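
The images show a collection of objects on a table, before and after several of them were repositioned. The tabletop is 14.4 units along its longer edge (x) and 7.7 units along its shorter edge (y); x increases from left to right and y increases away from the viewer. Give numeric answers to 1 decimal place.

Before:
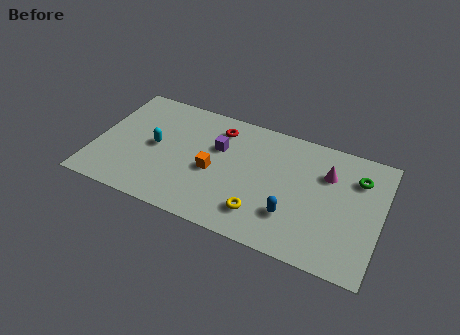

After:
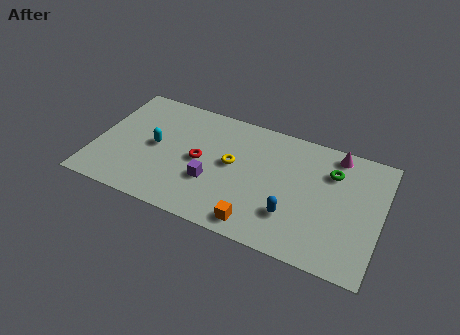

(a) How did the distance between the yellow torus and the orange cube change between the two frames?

+0.5

The distance was about 3.1 in the first image and 3.6 in the second, so they moved 0.5 units further apart.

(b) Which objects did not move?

the blue capsule and the cyan capsule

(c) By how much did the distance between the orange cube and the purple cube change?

+1.4

Before: roughly 1.6 units apart; after: 3.0. That's 1.4 units further apart.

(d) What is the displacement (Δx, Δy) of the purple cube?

(-0.1, -2.3)

The purple cube started near (6.1, 5.0) and ended near (6.0, 2.7).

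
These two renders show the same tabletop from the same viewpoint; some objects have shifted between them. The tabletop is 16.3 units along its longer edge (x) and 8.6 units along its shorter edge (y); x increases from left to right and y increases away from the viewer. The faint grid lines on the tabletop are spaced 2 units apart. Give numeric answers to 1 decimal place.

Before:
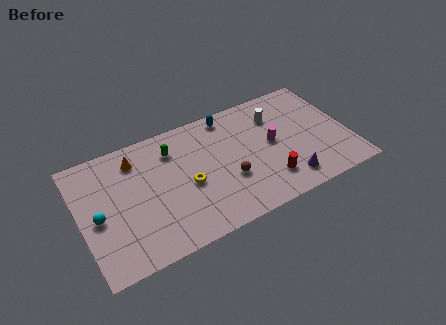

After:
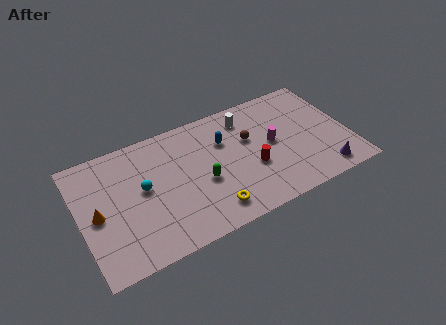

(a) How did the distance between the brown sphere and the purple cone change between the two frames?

+2.0

Before: roughly 3.8 units apart; after: 5.8. That's 2.0 units further apart.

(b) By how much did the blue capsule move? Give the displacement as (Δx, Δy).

(-0.5, -1.7)

From the two frames, the blue capsule sits at roughly (9.4, 7.6) before and (8.9, 5.9) after.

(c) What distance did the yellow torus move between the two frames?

2.5

From (6.4, 3.8) to (7.5, 1.5), the yellow torus covered √(1.1² + 2.3²) ≈ 2.5 units.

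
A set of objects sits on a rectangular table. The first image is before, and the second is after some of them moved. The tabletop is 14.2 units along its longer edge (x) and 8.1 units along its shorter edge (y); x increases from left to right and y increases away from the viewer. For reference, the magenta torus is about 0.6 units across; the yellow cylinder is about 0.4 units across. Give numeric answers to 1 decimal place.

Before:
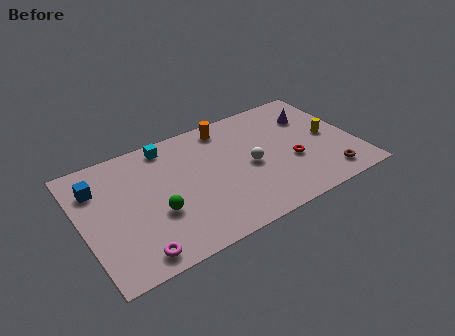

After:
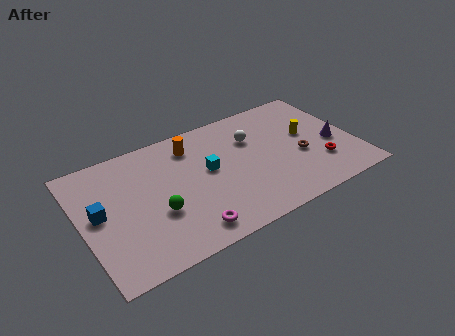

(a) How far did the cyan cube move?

3.2

The cyan cube was near (4.8, 7.1) before and (6.6, 4.5) after, so it travelled √(1.8² + 2.6²) ≈ 3.2 units.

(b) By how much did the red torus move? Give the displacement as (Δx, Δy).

(1.4, -0.8)

From the two frames, the red torus sits at roughly (10.8, 3.1) before and (12.2, 2.3) after.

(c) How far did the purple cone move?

2.5

The purple cone was near (12.3, 5.8) before and (13.1, 3.4) after, so it travelled √(0.8² + 2.4²) ≈ 2.5 units.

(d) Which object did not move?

the green sphere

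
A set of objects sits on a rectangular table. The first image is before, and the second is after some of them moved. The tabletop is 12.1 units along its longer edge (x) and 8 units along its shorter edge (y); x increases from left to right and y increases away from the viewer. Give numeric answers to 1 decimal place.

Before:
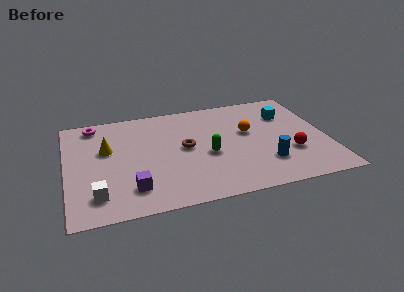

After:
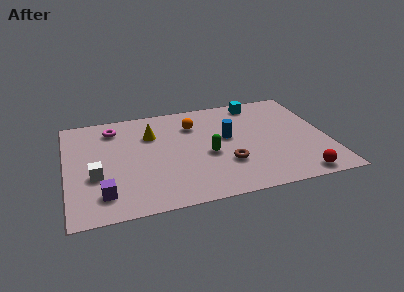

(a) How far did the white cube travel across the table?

1.4

From (1.3, 1.6) to (1.3, 3.0), the white cube covered √(0.0² + 1.4²) ≈ 1.4 units.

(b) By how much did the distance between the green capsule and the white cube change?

-0.3

They were about 5.5 units apart before and 5.2 after — 0.3 units closer together.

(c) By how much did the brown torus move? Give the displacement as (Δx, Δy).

(1.8, -1.7)

The brown torus started near (5.5, 4.2) and ended near (7.3, 2.5).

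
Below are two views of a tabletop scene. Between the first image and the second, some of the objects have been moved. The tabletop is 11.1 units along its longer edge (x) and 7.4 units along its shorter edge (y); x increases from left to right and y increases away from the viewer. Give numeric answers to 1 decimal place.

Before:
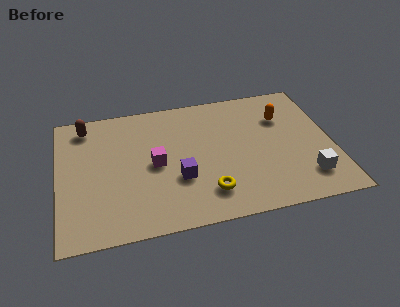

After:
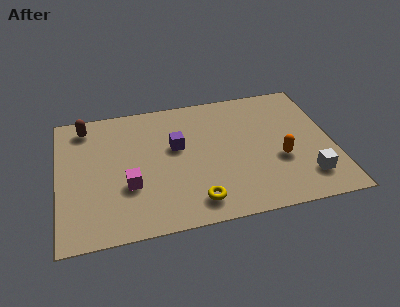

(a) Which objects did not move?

the brown capsule and the white cube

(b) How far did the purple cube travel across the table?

1.8

The purple cube moved from about (4.8, 2.6) to (4.8, 4.4), a distance of √(0.0² + 1.8²) ≈ 1.8.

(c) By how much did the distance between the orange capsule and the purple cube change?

-0.7

The distance was about 5.1 in the first image and 4.4 in the second, so they moved 0.7 units closer together.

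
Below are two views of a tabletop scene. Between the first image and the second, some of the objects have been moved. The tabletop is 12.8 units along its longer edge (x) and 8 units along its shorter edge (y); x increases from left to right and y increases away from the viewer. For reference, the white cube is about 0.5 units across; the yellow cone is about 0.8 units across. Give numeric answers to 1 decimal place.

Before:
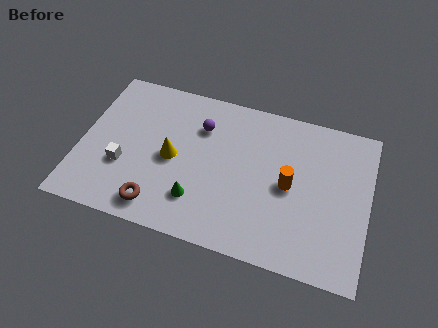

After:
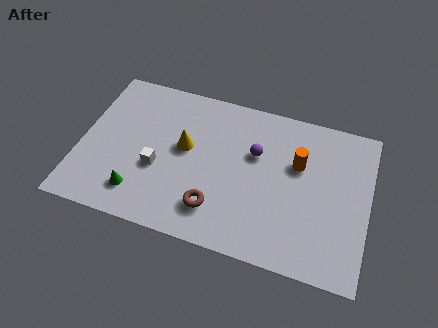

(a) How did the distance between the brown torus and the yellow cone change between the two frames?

+0.5

The distance was about 2.6 in the first image and 3.1 in the second, so they moved 0.5 units further apart.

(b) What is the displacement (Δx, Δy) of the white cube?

(1.5, 0.3)

The white cube started near (2.0, 2.8) and ended near (3.5, 3.1).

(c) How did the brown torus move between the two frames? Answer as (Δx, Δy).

(2.5, 0.6)

The brown torus started near (3.7, 1.2) and ended near (6.2, 1.8).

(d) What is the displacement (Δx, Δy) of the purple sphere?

(2.5, -0.7)

From the two frames, the purple sphere sits at roughly (5.2, 5.8) before and (7.7, 5.1) after.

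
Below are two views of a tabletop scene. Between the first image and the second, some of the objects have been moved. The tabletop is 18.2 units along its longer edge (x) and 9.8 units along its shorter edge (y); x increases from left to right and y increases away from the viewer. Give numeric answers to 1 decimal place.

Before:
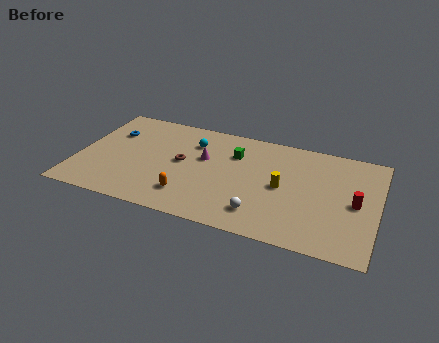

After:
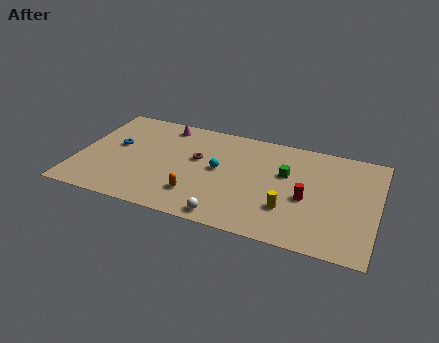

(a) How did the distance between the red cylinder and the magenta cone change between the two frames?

+0.7

The distance was about 9.4 in the first image and 10.1 in the second, so they moved 0.7 units further apart.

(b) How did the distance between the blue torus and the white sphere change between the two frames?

-2.1

They were about 10.7 units apart before and 8.6 after — 2.1 units closer together.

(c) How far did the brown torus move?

1.1

The brown torus moved from about (6.3, 5.2) to (7.2, 5.8), a distance of √(0.9² + 0.6²) ≈ 1.1.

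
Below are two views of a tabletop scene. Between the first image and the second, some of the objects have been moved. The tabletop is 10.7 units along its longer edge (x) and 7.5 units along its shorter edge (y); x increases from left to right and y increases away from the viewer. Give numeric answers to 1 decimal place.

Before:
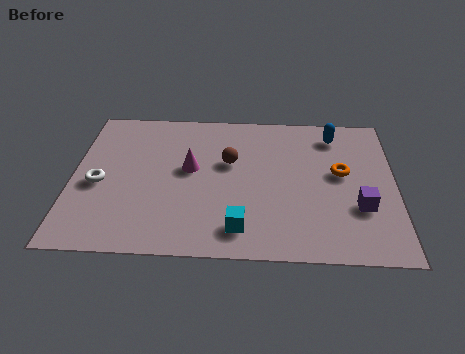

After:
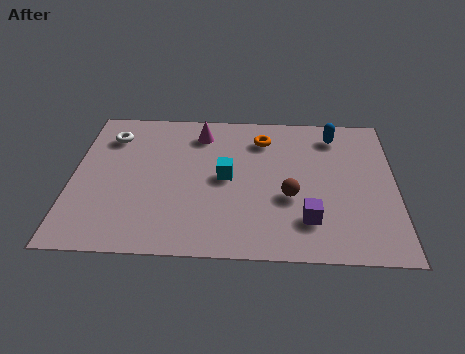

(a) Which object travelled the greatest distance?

the orange torus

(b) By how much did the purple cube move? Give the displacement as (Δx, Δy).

(-1.7, -0.7)

From the two frames, the purple cube sits at roughly (9.5, 2.5) before and (7.8, 1.8) after.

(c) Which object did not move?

the blue capsule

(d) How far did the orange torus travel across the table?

3.1

The orange torus moved from about (8.9, 4.2) to (6.3, 5.9), a distance of √(2.6² + 1.7²) ≈ 3.1.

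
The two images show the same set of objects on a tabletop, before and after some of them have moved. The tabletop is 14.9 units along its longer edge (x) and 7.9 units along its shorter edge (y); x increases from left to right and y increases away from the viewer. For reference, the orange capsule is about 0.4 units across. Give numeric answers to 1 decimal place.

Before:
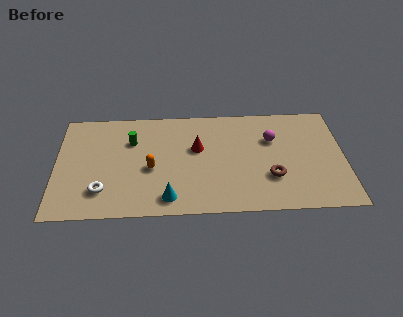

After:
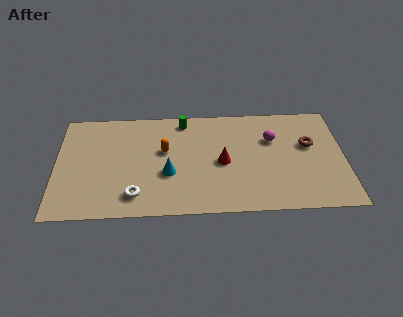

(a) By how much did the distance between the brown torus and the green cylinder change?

-1.0

The distance was about 7.8 in the first image and 6.8 in the second, so they moved 1.0 units closer together.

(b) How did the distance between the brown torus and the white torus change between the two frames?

+0.9

Before: roughly 8.7 units apart; after: 9.6. That's 0.9 units further apart.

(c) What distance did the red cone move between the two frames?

1.7

From (7.3, 4.8) to (8.6, 3.7), the red cone covered √(1.3² + 1.1²) ≈ 1.7 units.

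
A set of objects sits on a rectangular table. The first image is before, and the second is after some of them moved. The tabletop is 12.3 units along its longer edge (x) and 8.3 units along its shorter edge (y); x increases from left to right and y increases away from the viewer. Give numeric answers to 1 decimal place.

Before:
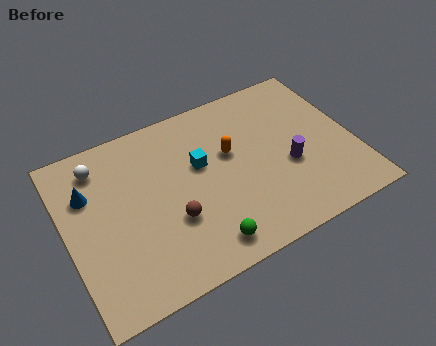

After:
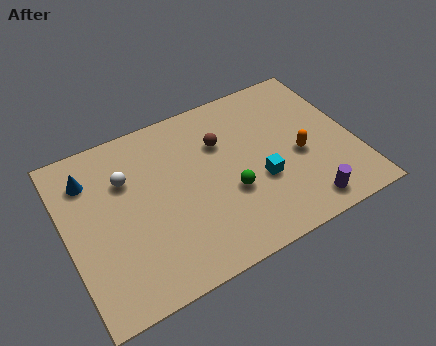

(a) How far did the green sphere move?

2.4

The green sphere was near (5.4, 1.2) before and (6.8, 3.1) after, so it travelled √(1.4² + 1.9²) ≈ 2.4 units.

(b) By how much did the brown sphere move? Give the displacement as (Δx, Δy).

(2.5, 2.8)

The brown sphere started near (4.3, 2.9) and ended near (6.8, 5.7).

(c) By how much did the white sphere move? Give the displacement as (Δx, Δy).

(1.0, -1.1)

The white sphere was at about (1.7, 6.8) and moved to about (2.7, 5.7).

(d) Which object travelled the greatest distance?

the brown sphere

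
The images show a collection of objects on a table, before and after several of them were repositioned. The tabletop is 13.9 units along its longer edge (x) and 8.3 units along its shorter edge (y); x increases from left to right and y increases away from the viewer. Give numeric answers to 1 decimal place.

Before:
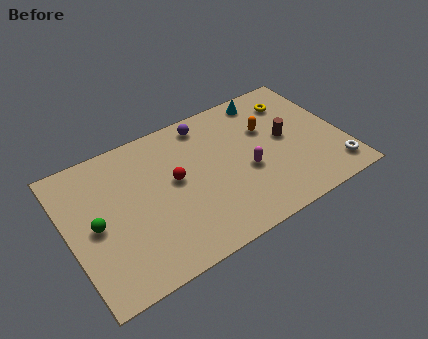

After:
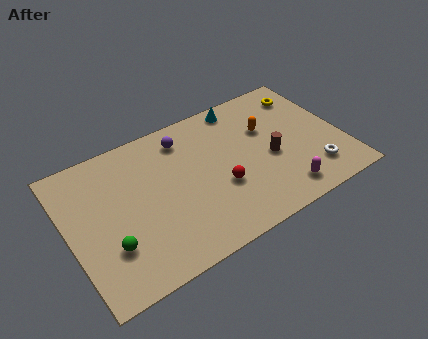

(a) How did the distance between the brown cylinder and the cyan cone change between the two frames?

+1.0

They were about 2.9 units apart before and 3.9 after — 1.0 units further apart.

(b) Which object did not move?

the orange capsule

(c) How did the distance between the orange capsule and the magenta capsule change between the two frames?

+1.7

They were about 2.4 units apart before and 4.1 after — 1.7 units further apart.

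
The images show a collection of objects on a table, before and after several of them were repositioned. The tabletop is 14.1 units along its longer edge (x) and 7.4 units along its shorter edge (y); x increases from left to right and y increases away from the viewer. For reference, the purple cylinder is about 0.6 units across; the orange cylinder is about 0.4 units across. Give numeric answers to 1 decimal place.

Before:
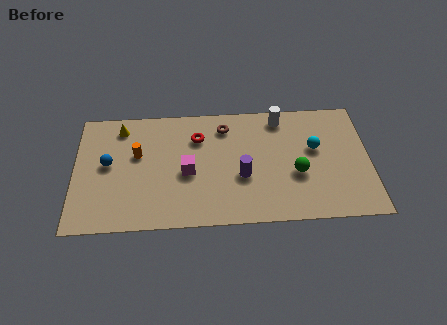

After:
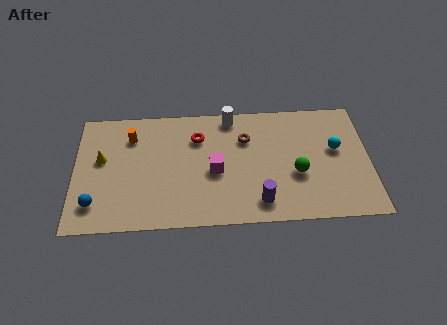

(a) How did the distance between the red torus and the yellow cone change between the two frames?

+0.9

Before: roughly 3.8 units apart; after: 4.7. That's 0.9 units further apart.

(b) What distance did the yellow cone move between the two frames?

2.1

From (2.2, 6.2) to (1.3, 4.3), the yellow cone covered √(0.9² + 1.9²) ≈ 2.1 units.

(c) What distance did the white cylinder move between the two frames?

2.4

The white cylinder was near (9.9, 6.4) before and (7.5, 6.6) after, so it travelled √(2.4² + 0.2²) ≈ 2.4 units.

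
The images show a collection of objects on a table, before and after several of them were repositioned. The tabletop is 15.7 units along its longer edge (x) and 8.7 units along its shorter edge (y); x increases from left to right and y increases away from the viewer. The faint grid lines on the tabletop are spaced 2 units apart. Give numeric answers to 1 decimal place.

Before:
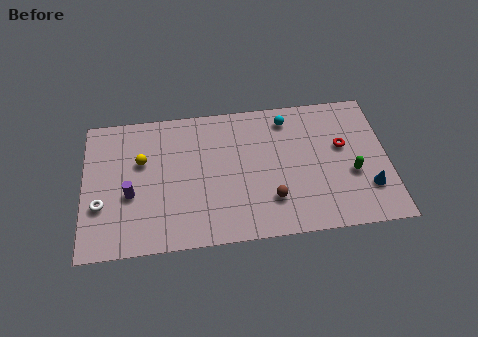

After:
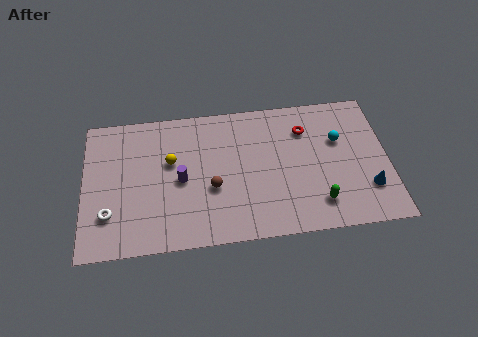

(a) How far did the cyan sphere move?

3.1

The cyan sphere was near (10.6, 7.3) before and (13.2, 5.6) after, so it travelled √(2.6² + 1.7²) ≈ 3.1 units.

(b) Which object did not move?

the blue cone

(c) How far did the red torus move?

2.3

The red torus moved from about (13.4, 5.2) to (11.5, 6.5), a distance of √(1.9² + 1.3²) ≈ 2.3.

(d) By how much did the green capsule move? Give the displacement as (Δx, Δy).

(-1.8, -1.6)

From the two frames, the green capsule sits at roughly (13.8, 3.4) before and (12.0, 1.8) after.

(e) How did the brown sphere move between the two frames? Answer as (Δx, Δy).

(-3.0, 1.1)

The brown sphere was at about (9.6, 2.3) and moved to about (6.6, 3.4).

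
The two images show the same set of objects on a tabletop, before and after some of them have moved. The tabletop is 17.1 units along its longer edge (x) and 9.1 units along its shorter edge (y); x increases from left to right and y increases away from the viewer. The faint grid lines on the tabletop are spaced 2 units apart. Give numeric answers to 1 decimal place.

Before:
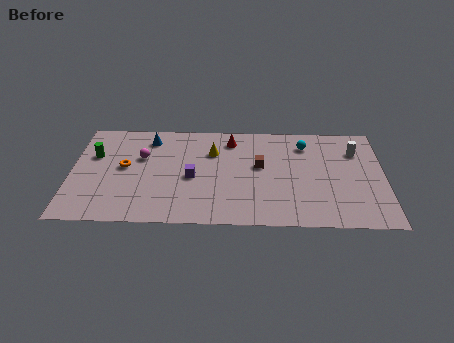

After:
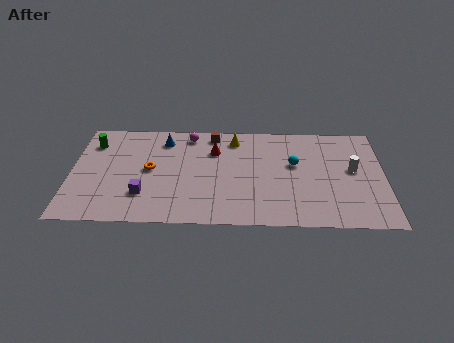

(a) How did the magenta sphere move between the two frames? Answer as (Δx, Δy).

(2.6, 2.1)

The magenta sphere started near (3.8, 5.8) and ended near (6.4, 7.9).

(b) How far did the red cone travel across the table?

1.3

From (8.7, 7.5) to (7.8, 6.5), the red cone covered √(0.9² + 1.0²) ≈ 1.3 units.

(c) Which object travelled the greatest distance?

the brown cube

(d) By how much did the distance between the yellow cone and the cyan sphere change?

-1.2

The distance was about 5.2 in the first image and 4.0 in the second, so they moved 1.2 units closer together.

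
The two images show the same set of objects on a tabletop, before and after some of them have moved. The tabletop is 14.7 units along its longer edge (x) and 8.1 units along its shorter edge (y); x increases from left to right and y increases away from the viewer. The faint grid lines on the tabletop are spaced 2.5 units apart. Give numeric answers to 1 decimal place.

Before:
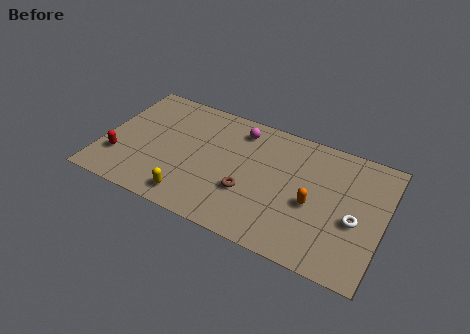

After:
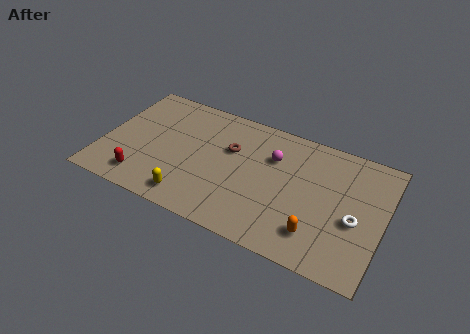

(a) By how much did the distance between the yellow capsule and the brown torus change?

+1.1

Before: roughly 3.2 units apart; after: 4.3. That's 1.1 units further apart.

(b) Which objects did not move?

the yellow capsule and the white torus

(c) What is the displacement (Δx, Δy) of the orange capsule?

(0.4, -1.7)

The orange capsule was at about (11.1, 3.5) and moved to about (11.5, 1.8).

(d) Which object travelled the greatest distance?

the brown torus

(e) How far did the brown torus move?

2.7

The brown torus was near (7.8, 2.8) before and (6.6, 5.2) after, so it travelled √(1.2² + 2.4²) ≈ 2.7 units.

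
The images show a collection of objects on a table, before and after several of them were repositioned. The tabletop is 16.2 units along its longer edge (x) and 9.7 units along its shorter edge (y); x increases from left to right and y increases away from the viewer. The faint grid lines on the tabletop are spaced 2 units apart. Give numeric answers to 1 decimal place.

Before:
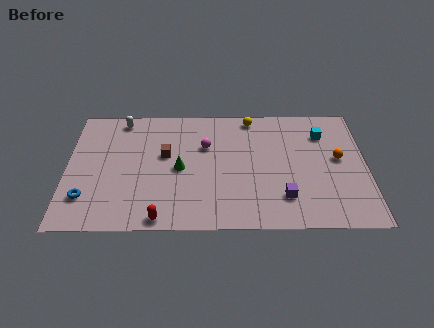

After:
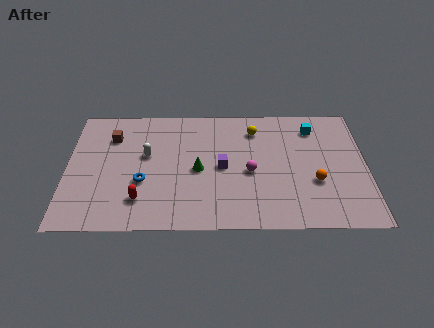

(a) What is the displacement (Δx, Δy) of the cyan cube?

(-0.5, 0.5)

From the two frames, the cyan cube sits at roughly (13.9, 7.3) before and (13.4, 7.8) after.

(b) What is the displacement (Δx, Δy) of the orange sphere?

(-1.3, -1.8)

From the two frames, the orange sphere sits at roughly (14.7, 5.3) before and (13.4, 3.5) after.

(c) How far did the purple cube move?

4.1

The purple cube moved from about (11.7, 2.3) to (8.4, 4.7), a distance of √(3.3² + 2.4²) ≈ 4.1.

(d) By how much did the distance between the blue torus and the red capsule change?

-2.9

The distance was about 4.3 in the first image and 1.4 in the second, so they moved 2.9 units closer together.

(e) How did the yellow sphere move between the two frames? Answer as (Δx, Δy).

(0.2, -1.0)

The yellow sphere started near (10.0, 8.7) and ended near (10.2, 7.7).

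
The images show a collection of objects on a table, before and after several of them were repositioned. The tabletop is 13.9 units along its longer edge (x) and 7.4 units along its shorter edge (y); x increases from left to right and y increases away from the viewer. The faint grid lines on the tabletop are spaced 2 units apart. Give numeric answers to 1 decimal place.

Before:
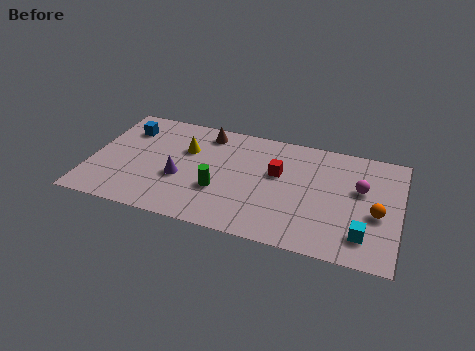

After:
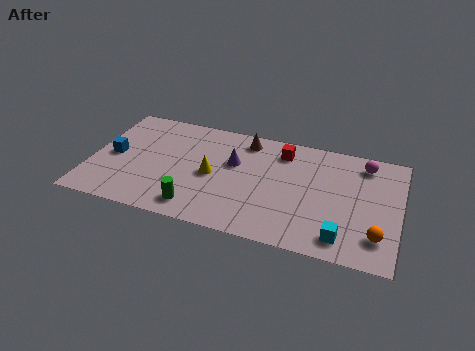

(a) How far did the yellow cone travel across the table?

1.9

The yellow cone was near (4.2, 4.9) before and (5.5, 3.5) after, so it travelled √(1.3² + 1.4²) ≈ 1.9 units.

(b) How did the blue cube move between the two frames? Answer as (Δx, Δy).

(-0.4, -2.0)

The blue cube started near (1.4, 5.6) and ended near (1.0, 3.6).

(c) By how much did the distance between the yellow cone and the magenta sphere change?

-0.7

They were about 7.9 units apart before and 7.2 after — 0.7 units closer together.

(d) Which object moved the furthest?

the purple cone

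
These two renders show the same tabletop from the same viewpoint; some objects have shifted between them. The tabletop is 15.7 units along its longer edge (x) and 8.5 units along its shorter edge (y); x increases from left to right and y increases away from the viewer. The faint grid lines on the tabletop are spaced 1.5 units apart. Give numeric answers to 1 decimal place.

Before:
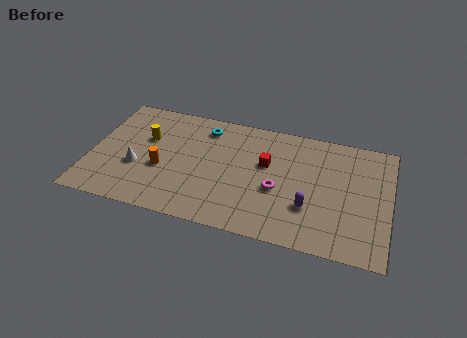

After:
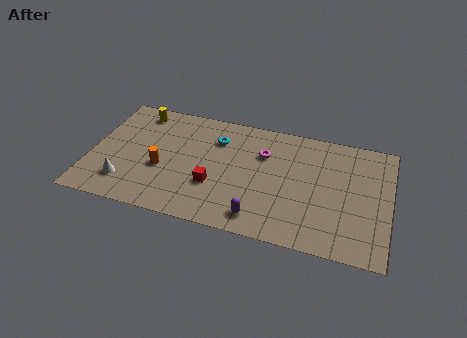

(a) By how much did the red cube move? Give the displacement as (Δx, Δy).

(-2.6, -2.3)

The red cube was at about (9.2, 5.2) and moved to about (6.6, 2.9).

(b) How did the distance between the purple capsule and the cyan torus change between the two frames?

-1.6

The distance was about 7.2 in the first image and 5.6 in the second, so they moved 1.6 units closer together.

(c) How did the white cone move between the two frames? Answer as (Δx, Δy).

(-0.5, -1.3)

From the two frames, the white cone sits at roughly (2.5, 3.2) before and (2.0, 1.9) after.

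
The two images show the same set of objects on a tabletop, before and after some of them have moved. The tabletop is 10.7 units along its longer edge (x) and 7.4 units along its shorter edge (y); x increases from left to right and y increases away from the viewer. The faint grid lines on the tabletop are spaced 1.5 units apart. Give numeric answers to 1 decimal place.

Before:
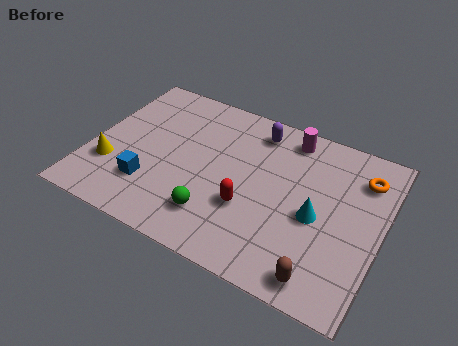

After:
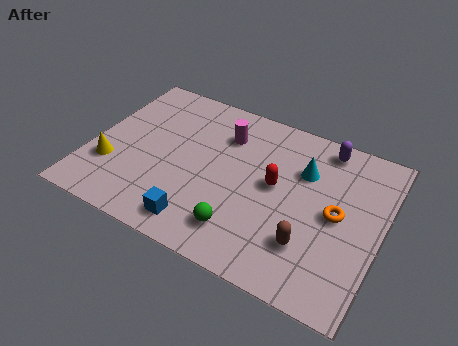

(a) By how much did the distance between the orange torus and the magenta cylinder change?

+1.9

The distance was about 2.9 in the first image and 4.8 in the second, so they moved 1.9 units further apart.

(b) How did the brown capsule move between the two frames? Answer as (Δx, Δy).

(-0.6, 1.1)

The brown capsule started near (8.9, 0.9) and ended near (8.3, 2.0).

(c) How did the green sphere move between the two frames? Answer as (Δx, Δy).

(1.0, -0.2)

The green sphere was at about (4.9, 1.7) and moved to about (5.9, 1.5).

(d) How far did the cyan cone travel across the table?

1.9

From (8.4, 3.3) to (7.7, 5.1), the cyan cone covered √(0.7² + 1.8²) ≈ 1.9 units.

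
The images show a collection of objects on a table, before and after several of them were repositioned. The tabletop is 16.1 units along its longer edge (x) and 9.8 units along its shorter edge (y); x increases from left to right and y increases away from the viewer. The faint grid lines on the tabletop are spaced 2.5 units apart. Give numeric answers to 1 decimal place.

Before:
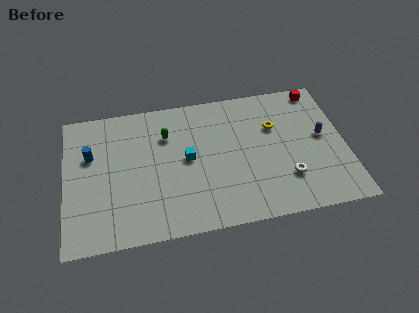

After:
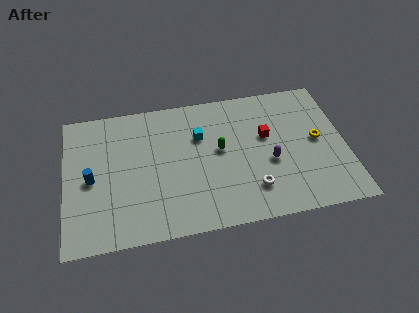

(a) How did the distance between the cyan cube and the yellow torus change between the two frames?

+1.6

Before: roughly 5.3 units apart; after: 6.9. That's 1.6 units further apart.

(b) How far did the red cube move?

4.3

The red cube was near (14.8, 8.8) before and (11.6, 5.9) after, so it travelled √(3.2² + 2.9²) ≈ 4.3 units.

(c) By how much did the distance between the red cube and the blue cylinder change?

-3.3

The distance was about 13.5 in the first image and 10.2 in the second, so they moved 3.3 units closer together.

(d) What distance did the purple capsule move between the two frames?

3.4

The purple capsule moved from about (14.8, 5.3) to (11.7, 4.0), a distance of √(3.1² + 1.3²) ≈ 3.4.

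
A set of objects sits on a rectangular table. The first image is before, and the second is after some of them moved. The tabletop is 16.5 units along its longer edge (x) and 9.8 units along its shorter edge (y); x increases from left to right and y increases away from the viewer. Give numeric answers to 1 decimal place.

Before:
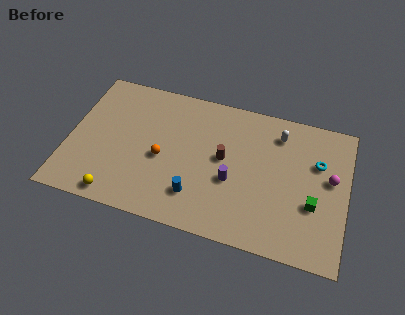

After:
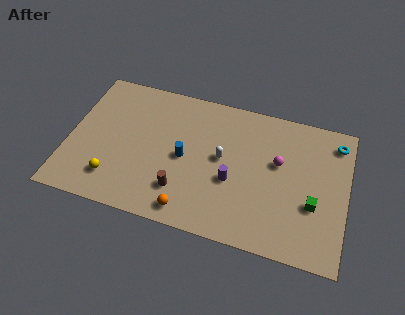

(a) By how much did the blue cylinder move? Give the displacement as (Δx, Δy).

(-0.9, 2.4)

The blue cylinder started near (7.8, 2.3) and ended near (6.9, 4.7).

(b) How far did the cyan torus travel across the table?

2.0

The cyan torus moved from about (14.7, 6.5) to (15.7, 8.2), a distance of √(1.0² + 1.7²) ≈ 2.0.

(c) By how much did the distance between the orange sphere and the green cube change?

-1.5

They were about 9.0 units apart before and 7.5 after — 1.5 units closer together.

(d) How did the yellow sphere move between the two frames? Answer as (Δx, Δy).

(-0.3, 1.1)

From the two frames, the yellow sphere sits at roughly (3.2, 1.0) before and (2.9, 2.1) after.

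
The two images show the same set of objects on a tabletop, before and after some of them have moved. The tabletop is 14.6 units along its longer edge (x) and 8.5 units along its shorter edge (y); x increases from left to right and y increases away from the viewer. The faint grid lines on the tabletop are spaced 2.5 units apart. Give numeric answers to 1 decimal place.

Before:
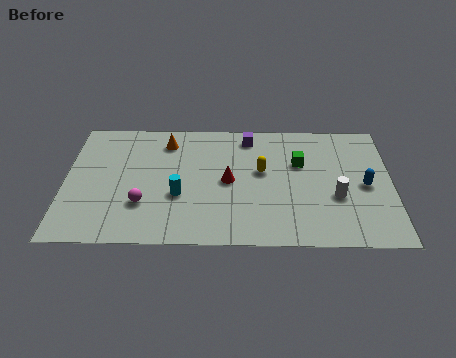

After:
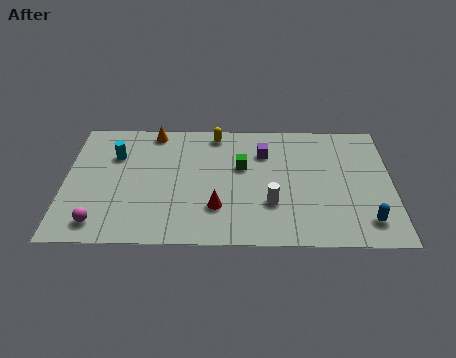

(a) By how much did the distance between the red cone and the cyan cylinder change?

+3.4

The distance was about 2.4 in the first image and 5.8 in the second, so they moved 3.4 units further apart.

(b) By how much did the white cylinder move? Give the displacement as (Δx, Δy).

(-2.9, -0.5)

The white cylinder started near (12.1, 3.2) and ended near (9.2, 2.7).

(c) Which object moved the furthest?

the cyan cylinder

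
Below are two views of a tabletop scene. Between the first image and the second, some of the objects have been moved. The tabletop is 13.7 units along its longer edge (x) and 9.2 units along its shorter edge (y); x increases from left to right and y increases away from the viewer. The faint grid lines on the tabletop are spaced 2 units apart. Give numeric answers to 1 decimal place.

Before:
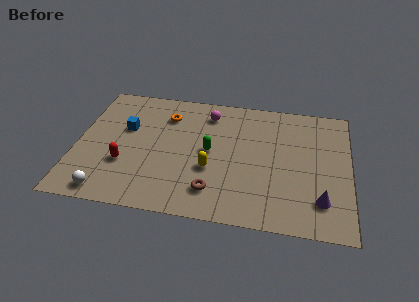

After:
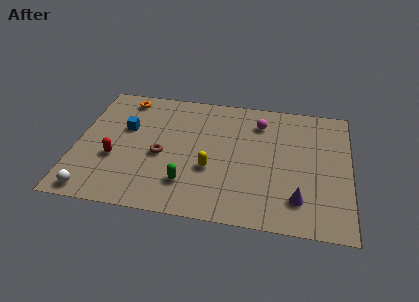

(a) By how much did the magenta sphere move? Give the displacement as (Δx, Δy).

(2.6, -0.3)

The magenta sphere was at about (6.5, 7.5) and moved to about (9.1, 7.2).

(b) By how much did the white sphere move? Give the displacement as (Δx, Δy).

(-0.7, -0.1)

From the two frames, the white sphere sits at roughly (1.8, 1.0) before and (1.1, 0.9) after.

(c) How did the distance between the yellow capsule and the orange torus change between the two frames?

+2.2

The distance was about 4.3 in the first image and 6.5 in the second, so they moved 2.2 units further apart.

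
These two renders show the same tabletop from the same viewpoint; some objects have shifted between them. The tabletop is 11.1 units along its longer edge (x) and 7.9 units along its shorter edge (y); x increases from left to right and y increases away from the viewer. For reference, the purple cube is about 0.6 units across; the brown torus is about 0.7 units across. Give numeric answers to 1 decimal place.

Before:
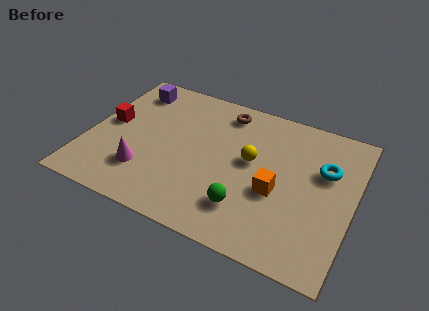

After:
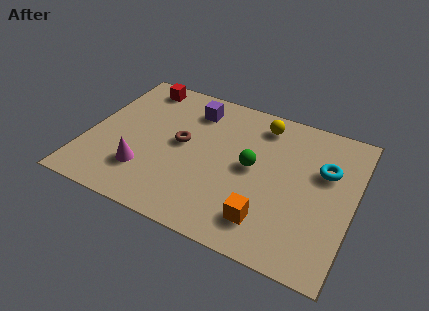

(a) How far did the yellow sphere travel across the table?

2.2

From (6.8, 4.4) to (7.0, 6.6), the yellow sphere covered √(0.2² + 2.2²) ≈ 2.2 units.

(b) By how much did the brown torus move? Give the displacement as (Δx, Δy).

(-1.5, -2.5)

The brown torus was at about (5.4, 6.7) and moved to about (3.9, 4.2).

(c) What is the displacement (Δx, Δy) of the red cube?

(0.9, 2.7)

From the two frames, the red cube sits at roughly (0.8, 4.2) before and (1.7, 6.9) after.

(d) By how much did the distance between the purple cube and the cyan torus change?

-2.7

They were about 8.5 units apart before and 5.8 after — 2.7 units closer together.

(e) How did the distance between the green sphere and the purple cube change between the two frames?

-3.6

They were about 7.2 units apart before and 3.6 after — 3.6 units closer together.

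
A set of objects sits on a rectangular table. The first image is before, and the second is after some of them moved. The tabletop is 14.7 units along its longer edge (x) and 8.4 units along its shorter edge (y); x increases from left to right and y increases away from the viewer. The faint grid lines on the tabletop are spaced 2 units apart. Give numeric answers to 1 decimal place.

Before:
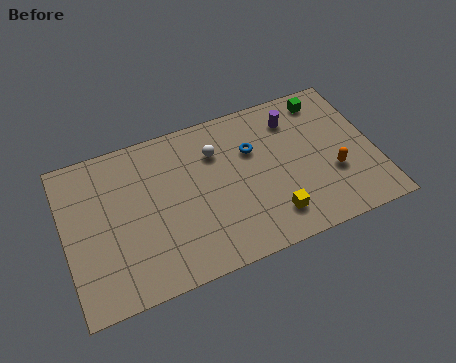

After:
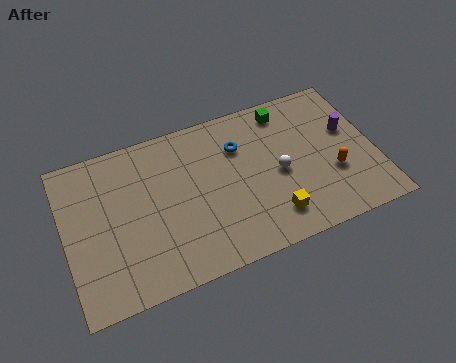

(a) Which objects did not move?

the orange capsule and the yellow cube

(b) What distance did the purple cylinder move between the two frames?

2.9

The purple cylinder was near (11.1, 6.6) before and (13.6, 5.1) after, so it travelled √(2.5² + 1.5²) ≈ 2.9 units.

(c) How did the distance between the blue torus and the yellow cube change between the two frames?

+0.5

They were about 3.9 units apart before and 4.4 after — 0.5 units further apart.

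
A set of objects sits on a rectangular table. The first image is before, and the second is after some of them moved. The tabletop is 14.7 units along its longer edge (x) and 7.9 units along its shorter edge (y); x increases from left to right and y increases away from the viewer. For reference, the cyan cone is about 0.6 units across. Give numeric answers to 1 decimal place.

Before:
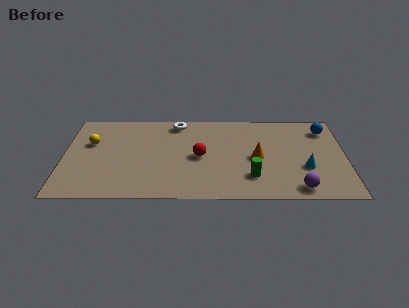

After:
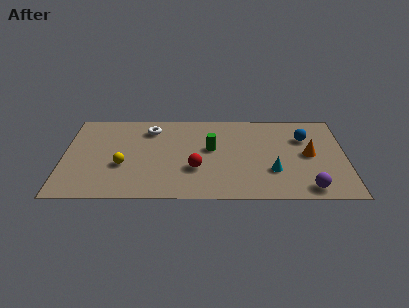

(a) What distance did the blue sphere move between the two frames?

1.4

From (13.7, 6.3) to (12.6, 5.5), the blue sphere covered √(1.1² + 0.8²) ≈ 1.4 units.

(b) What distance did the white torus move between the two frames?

1.5

The white torus was near (5.9, 6.9) before and (4.5, 6.3) after, so it travelled √(1.4² + 0.6²) ≈ 1.5 units.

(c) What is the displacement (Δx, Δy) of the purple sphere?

(0.5, 0.0)

The purple sphere was at about (12.2, 1.0) and moved to about (12.7, 1.0).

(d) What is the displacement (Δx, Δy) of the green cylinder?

(-2.1, 2.5)

From the two frames, the green cylinder sits at roughly (9.8, 2.0) before and (7.7, 4.5) after.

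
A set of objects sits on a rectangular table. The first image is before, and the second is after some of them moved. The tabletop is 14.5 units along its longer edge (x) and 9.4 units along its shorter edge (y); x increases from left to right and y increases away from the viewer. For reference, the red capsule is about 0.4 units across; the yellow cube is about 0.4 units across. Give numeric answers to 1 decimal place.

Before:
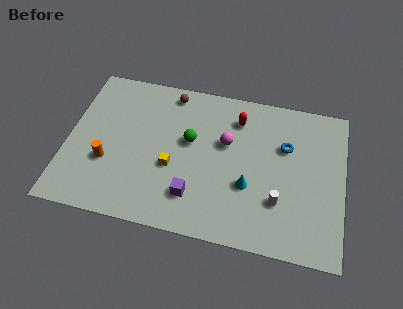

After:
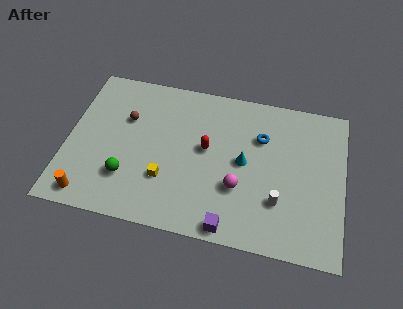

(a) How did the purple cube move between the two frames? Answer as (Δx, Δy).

(2.0, -1.4)

From the two frames, the purple cube sits at roughly (6.8, 2.2) before and (8.8, 0.8) after.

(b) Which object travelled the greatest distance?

the green sphere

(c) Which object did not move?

the white cylinder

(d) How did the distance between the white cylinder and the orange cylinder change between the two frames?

+0.9

They were about 9.0 units apart before and 9.9 after — 0.9 units further apart.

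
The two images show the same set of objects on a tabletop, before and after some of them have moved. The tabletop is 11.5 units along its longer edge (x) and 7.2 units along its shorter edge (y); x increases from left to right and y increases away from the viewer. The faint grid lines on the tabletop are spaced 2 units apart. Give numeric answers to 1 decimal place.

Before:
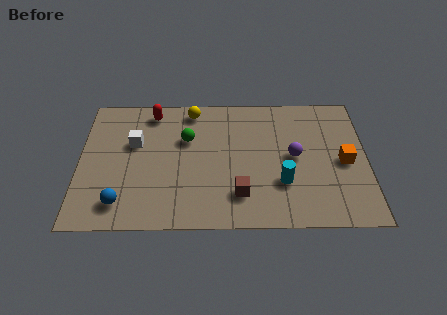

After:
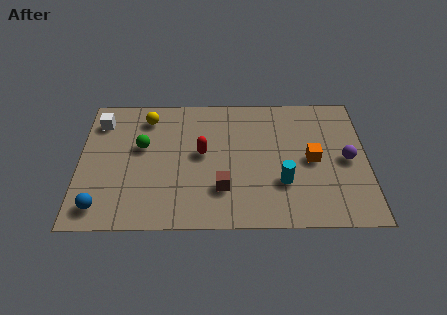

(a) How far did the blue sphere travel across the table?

0.8

From (1.7, 1.3) to (0.9, 1.1), the blue sphere covered √(0.8² + 0.2²) ≈ 0.8 units.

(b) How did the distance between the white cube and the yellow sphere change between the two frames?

-1.0

Before: roughly 2.9 units apart; after: 1.9. That's 1.0 units closer together.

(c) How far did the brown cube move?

0.8

The brown cube moved from about (6.4, 1.7) to (5.7, 2.0), a distance of √(0.7² + 0.3²) ≈ 0.8.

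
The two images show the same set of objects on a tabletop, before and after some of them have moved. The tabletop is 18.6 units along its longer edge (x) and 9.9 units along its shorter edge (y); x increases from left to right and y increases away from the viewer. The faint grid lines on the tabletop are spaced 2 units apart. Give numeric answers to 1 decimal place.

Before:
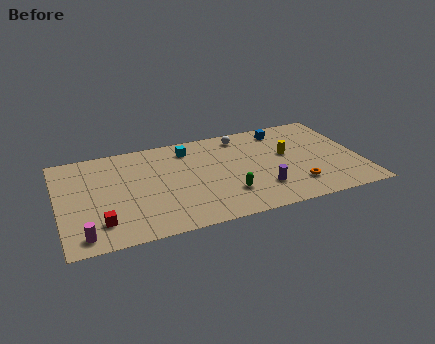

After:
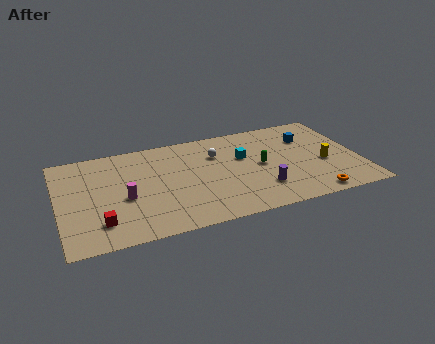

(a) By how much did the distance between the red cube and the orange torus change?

+1.0

They were about 12.0 units apart before and 13.0 after — 1.0 units further apart.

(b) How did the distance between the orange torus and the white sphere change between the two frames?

+1.3

Before: roughly 6.8 units apart; after: 8.1. That's 1.3 units further apart.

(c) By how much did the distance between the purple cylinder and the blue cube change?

-0.5

The distance was about 6.1 in the first image and 5.6 in the second, so they moved 0.5 units closer together.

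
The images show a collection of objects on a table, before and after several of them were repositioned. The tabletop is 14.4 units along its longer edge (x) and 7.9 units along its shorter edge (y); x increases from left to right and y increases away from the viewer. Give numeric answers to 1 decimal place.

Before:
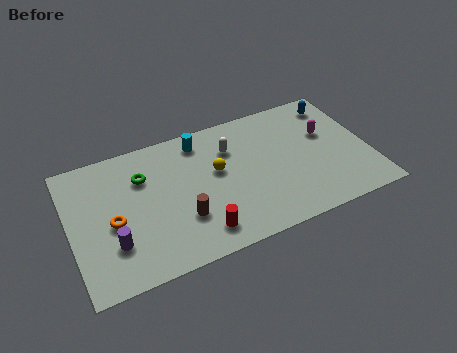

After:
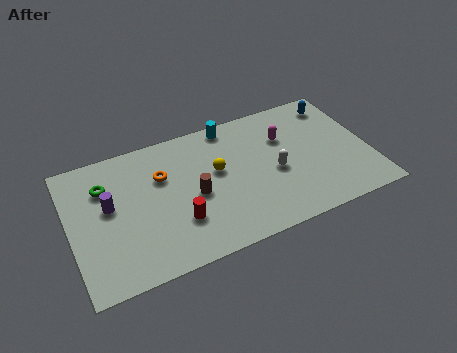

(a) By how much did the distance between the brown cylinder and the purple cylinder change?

+0.8

Before: roughly 3.3 units apart; after: 4.1. That's 0.8 units further apart.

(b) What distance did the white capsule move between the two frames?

2.9

From (7.9, 5.7) to (9.8, 3.5), the white capsule covered √(1.9² + 2.2²) ≈ 2.9 units.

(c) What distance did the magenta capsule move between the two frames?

2.1

From (12.5, 4.9) to (10.5, 5.4), the magenta capsule covered √(2.0² + 0.5²) ≈ 2.1 units.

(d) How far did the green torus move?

1.8

The green torus moved from about (3.6, 5.6) to (1.8, 5.7), a distance of √(1.8² + 0.1²) ≈ 1.8.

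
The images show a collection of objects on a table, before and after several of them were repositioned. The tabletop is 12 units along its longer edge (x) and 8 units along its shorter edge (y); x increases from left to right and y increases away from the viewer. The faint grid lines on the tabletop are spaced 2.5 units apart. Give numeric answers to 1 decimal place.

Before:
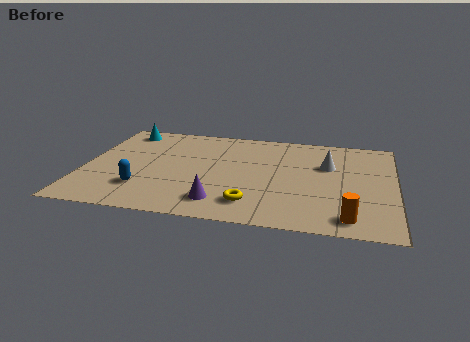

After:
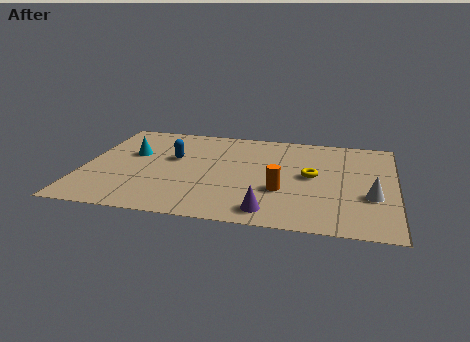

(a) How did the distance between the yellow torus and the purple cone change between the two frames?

+2.2

Before: roughly 1.2 units apart; after: 3.4. That's 2.2 units further apart.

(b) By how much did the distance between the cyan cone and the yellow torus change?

-0.5

They were about 7.5 units apart before and 7.0 after — 0.5 units closer together.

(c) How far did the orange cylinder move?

3.1

The orange cylinder moved from about (10.3, 1.1) to (7.7, 2.8), a distance of √(2.6² + 1.7²) ≈ 3.1.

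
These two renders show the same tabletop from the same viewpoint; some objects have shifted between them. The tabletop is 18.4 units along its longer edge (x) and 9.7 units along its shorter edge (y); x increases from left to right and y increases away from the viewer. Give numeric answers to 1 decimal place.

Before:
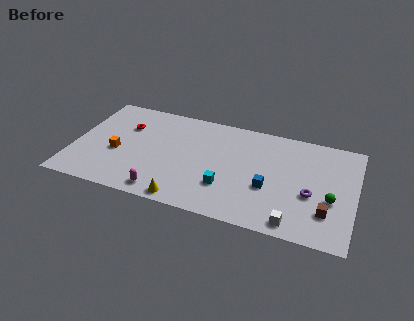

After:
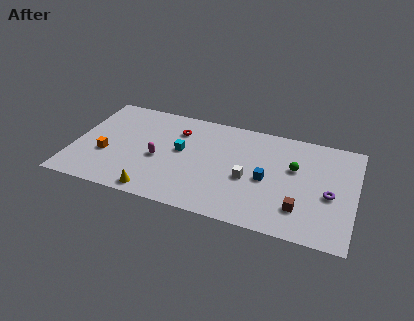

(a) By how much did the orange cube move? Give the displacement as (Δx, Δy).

(-0.7, -0.4)

The orange cube was at about (2.9, 4.0) and moved to about (2.2, 3.6).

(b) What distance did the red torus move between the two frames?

3.5

From (3.2, 6.7) to (6.6, 7.3), the red torus covered √(3.4² + 0.6²) ≈ 3.5 units.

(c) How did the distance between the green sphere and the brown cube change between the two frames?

+2.4

Before: roughly 1.2 units apart; after: 3.6. That's 2.4 units further apart.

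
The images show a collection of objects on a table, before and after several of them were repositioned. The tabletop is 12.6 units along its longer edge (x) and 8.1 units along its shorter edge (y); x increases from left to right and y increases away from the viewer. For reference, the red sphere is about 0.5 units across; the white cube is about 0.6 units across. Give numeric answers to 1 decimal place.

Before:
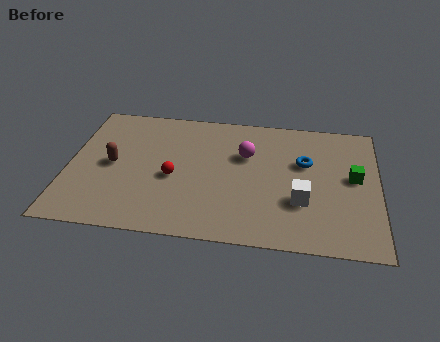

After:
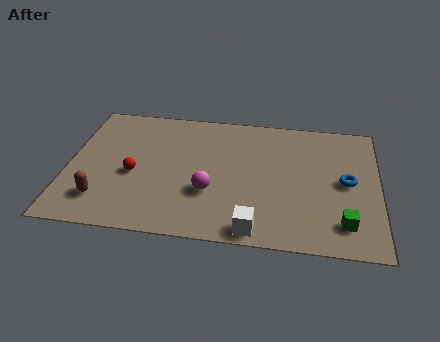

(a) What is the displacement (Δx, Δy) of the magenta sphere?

(-1.4, -2.5)

The magenta sphere was at about (7.2, 5.3) and moved to about (5.8, 2.8).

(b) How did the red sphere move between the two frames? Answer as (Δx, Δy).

(-1.6, 0.0)

The red sphere was at about (4.3, 3.5) and moved to about (2.7, 3.5).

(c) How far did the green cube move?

2.8

The green cube was near (11.6, 4.4) before and (11.2, 1.6) after, so it travelled √(0.4² + 2.8²) ≈ 2.8 units.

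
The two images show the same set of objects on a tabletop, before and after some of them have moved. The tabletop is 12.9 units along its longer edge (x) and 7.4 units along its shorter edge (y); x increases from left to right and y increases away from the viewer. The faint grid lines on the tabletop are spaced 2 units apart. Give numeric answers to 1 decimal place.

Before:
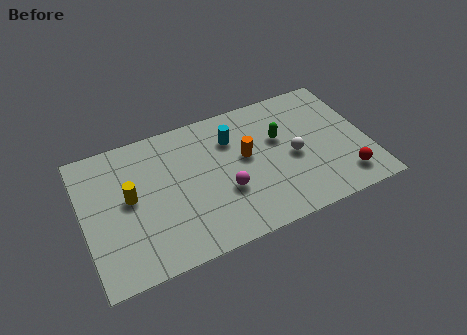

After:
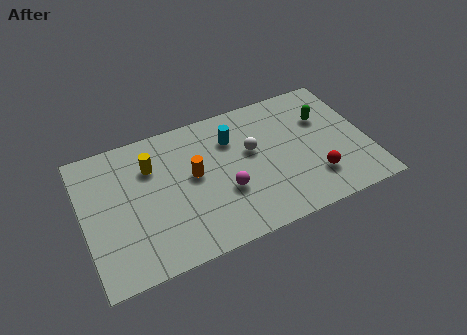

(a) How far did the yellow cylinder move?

1.7

The yellow cylinder was near (2.1, 4.0) before and (3.2, 5.3) after, so it travelled √(1.1² + 1.3²) ≈ 1.7 units.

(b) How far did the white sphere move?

2.1

The white sphere moved from about (9.5, 3.4) to (7.7, 4.4), a distance of √(1.8² + 1.0²) ≈ 2.1.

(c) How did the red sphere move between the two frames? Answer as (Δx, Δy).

(-1.3, 0.5)

The red sphere was at about (11.6, 1.4) and moved to about (10.3, 1.9).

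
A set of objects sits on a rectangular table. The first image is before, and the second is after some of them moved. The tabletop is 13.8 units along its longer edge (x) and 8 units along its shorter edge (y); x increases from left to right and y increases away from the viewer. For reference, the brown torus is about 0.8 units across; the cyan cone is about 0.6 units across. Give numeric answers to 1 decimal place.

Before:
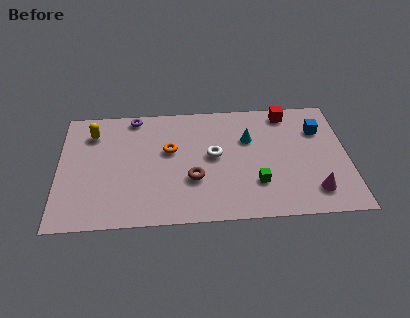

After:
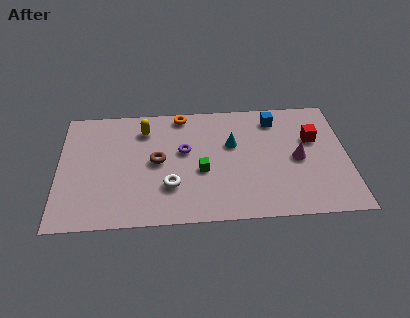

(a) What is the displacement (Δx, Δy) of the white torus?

(-2.1, -1.9)

From the two frames, the white torus sits at roughly (7.4, 4.3) before and (5.3, 2.4) after.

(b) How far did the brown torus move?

2.1

The brown torus was near (6.4, 2.8) before and (4.7, 4.1) after, so it travelled √(1.7² + 1.3²) ≈ 2.1 units.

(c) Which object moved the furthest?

the purple torus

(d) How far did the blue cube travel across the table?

2.3

The blue cube was near (12.5, 5.7) before and (10.4, 6.6) after, so it travelled √(2.1² + 0.9²) ≈ 2.3 units.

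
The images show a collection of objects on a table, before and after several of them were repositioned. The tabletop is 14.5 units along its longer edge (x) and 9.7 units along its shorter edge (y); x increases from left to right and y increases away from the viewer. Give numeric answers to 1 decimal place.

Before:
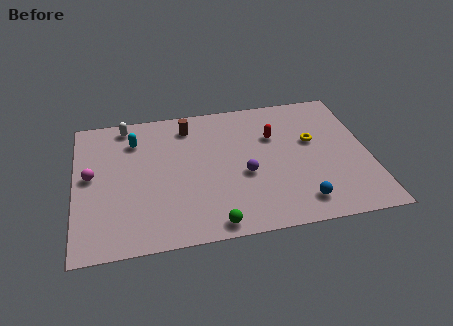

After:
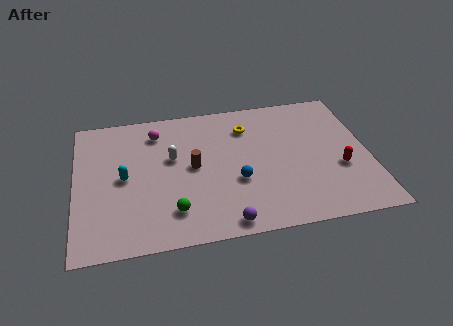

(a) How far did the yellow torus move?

3.6

The yellow torus moved from about (11.8, 5.8) to (8.6, 7.4), a distance of √(3.2² + 1.6²) ≈ 3.6.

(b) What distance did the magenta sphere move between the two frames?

4.2

The magenta sphere moved from about (0.8, 5.2) to (4.1, 7.8), a distance of √(3.3² + 2.6²) ≈ 4.2.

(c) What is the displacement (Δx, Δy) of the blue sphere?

(-3.0, 2.0)

The blue sphere was at about (10.9, 1.6) and moved to about (7.9, 3.6).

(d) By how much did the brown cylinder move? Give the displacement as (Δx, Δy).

(0.1, -3.0)

The brown cylinder was at about (5.7, 8.0) and moved to about (5.8, 5.0).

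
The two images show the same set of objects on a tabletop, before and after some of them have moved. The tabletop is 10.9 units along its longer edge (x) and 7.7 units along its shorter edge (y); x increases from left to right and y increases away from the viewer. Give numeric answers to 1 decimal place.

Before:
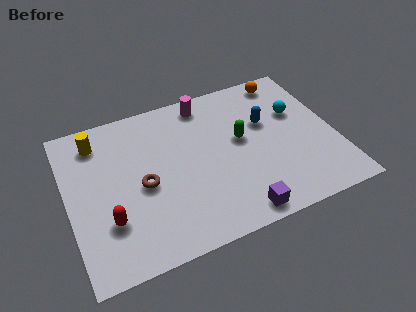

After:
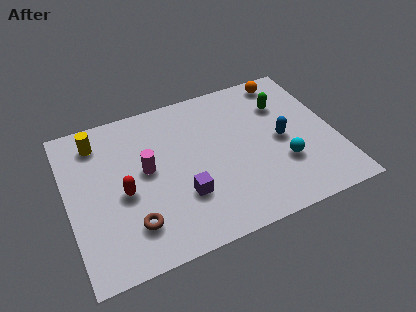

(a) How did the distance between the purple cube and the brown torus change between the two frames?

-2.2

They were about 4.4 units apart before and 2.2 after — 2.2 units closer together.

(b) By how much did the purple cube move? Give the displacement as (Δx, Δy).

(-2.0, 1.6)

The purple cube started near (6.5, 0.8) and ended near (4.5, 2.4).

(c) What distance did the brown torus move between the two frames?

1.8

The brown torus was near (3.0, 3.5) before and (2.4, 1.8) after, so it travelled √(0.6² + 1.7²) ≈ 1.8 units.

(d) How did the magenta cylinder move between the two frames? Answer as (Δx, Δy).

(-2.7, -2.5)

The magenta cylinder started near (5.9, 6.7) and ended near (3.2, 4.2).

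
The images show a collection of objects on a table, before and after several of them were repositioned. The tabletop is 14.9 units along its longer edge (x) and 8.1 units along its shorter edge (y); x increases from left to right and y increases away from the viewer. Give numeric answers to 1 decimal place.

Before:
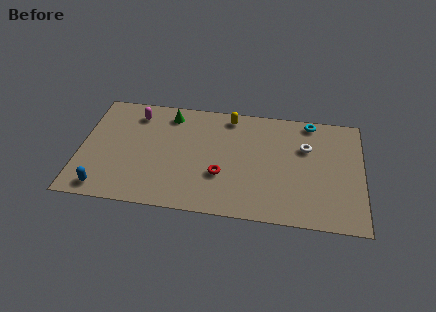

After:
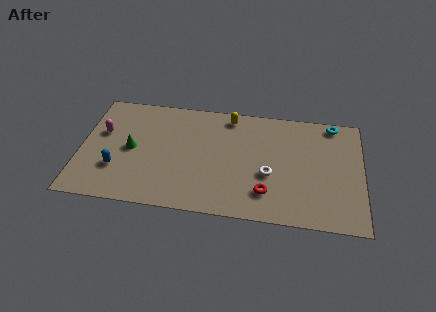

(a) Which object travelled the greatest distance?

the green cone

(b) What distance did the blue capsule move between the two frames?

1.6

The blue capsule was near (1.4, 1.0) before and (2.0, 2.5) after, so it travelled √(0.6² + 1.5²) ≈ 1.6 units.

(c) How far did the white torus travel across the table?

2.9

The white torus was near (11.9, 5.4) before and (10.0, 3.2) after, so it travelled √(1.9² + 2.2²) ≈ 2.9 units.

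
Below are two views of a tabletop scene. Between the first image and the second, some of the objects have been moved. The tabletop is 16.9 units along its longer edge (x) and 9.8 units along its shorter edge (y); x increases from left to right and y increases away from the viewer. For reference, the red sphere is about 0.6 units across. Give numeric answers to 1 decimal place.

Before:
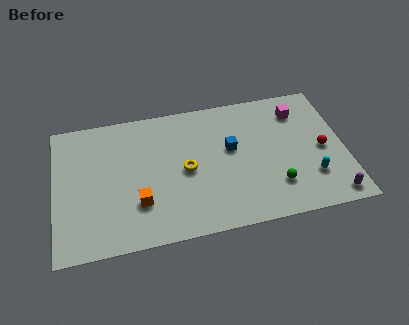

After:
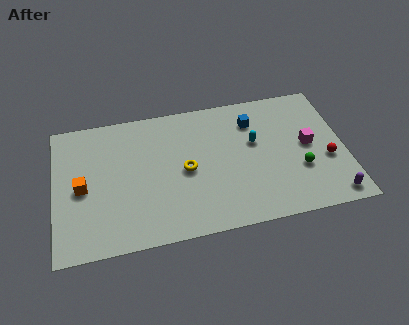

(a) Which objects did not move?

the yellow torus and the purple capsule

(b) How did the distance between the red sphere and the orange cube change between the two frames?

+3.3

They were about 10.9 units apart before and 14.2 after — 3.3 units further apart.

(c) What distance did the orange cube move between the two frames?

3.6

The orange cube was near (4.8, 2.9) before and (1.6, 4.6) after, so it travelled √(3.2² + 1.7²) ≈ 3.6 units.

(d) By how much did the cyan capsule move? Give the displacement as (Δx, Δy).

(-3.1, 3.2)

From the two frames, the cyan capsule sits at roughly (14.8, 2.7) before and (11.7, 5.9) after.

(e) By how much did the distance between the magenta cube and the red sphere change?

-1.7

They were about 3.3 units apart before and 1.6 after — 1.7 units closer together.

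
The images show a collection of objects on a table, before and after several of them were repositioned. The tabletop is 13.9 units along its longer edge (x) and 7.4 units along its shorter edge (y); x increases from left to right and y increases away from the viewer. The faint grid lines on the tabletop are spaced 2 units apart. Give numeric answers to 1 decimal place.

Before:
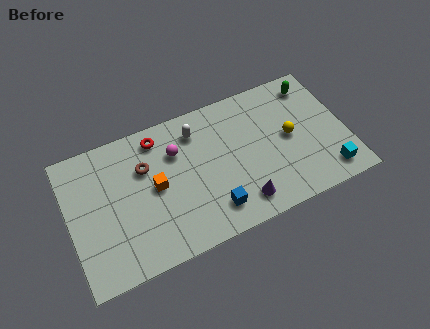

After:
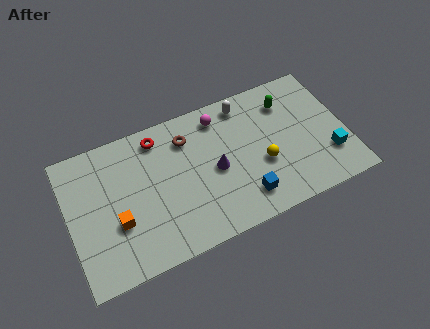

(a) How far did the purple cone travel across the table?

2.4

From (8.3, 1.3) to (7.3, 3.5), the purple cone covered √(1.0² + 2.2²) ≈ 2.4 units.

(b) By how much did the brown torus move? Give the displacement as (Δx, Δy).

(2.2, 0.7)

The brown torus started near (3.9, 5.0) and ended near (6.1, 5.7).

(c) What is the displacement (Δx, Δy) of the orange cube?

(-2.0, -1.1)

The orange cube started near (4.3, 3.8) and ended near (2.3, 2.7).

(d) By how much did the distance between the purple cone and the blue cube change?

+0.9

They were about 1.4 units apart before and 2.3 after — 0.9 units further apart.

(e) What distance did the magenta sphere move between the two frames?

2.5

The magenta sphere was near (5.5, 5.2) before and (7.8, 6.2) after, so it travelled √(2.3² + 1.0²) ≈ 2.5 units.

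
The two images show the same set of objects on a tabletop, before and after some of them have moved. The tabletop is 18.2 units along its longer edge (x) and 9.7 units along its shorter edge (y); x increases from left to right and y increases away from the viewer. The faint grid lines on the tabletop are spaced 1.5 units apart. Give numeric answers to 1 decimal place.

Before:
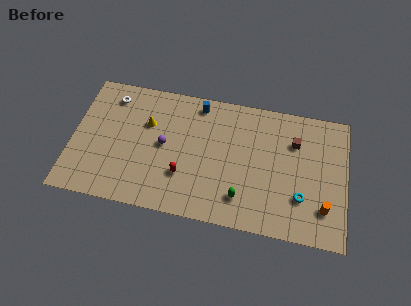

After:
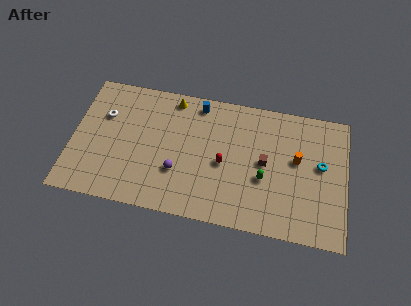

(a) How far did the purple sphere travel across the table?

2.1

The purple sphere was near (6.1, 5.0) before and (7.1, 3.2) after, so it travelled √(1.0² + 1.8²) ≈ 2.1 units.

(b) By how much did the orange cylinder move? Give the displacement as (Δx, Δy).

(-1.9, 3.2)

From the two frames, the orange cylinder sits at roughly (16.8, 2.4) before and (14.9, 5.6) after.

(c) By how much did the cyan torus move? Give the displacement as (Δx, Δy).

(1.2, 2.6)

From the two frames, the cyan torus sits at roughly (15.3, 2.9) before and (16.5, 5.5) after.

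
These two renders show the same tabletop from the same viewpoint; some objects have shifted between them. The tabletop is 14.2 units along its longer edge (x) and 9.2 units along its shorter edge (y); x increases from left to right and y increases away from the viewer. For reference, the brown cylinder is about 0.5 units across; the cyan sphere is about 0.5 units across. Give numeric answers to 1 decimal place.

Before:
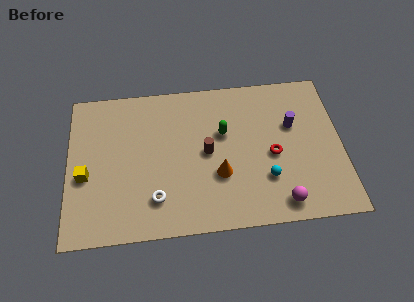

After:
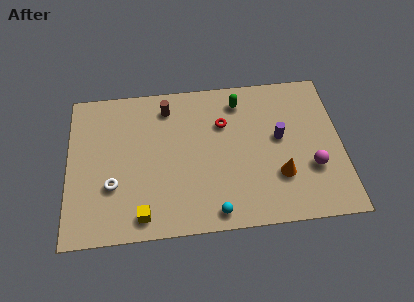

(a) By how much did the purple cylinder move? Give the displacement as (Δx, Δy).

(-0.7, -0.7)

From the two frames, the purple cylinder sits at roughly (11.7, 5.8) before and (11.0, 5.1) after.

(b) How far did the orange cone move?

3.1

From (7.8, 3.2) to (10.9, 2.8), the orange cone covered √(3.1² + 0.4²) ≈ 3.1 units.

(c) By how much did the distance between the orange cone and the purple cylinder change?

-2.4

Before: roughly 4.7 units apart; after: 2.3. That's 2.4 units closer together.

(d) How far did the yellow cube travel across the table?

3.9

The yellow cube was near (0.9, 3.8) before and (3.8, 1.2) after, so it travelled √(2.9² + 2.6²) ≈ 3.9 units.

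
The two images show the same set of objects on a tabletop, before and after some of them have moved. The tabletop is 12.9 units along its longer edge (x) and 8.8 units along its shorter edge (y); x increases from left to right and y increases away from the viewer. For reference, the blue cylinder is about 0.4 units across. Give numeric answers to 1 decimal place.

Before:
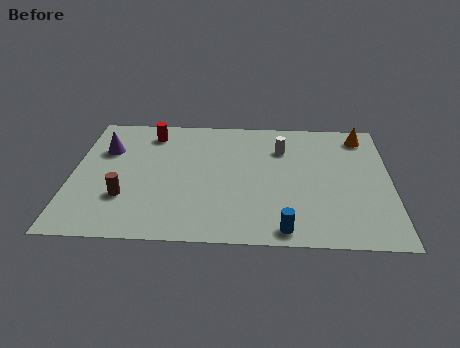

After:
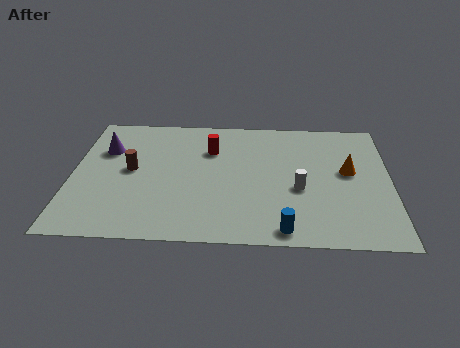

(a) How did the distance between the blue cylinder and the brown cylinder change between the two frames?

+0.6

The distance was about 6.6 in the first image and 7.2 in the second, so they moved 0.6 units further apart.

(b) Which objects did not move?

the purple cone and the blue cylinder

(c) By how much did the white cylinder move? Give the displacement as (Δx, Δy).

(0.7, -2.8)

The white cylinder started near (8.5, 6.4) and ended near (9.2, 3.6).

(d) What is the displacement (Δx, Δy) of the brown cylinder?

(0.2, 1.9)

From the two frames, the brown cylinder sits at roughly (2.2, 2.7) before and (2.4, 4.6) after.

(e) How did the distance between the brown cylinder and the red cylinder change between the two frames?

-1.1

Before: roughly 4.7 units apart; after: 3.6. That's 1.1 units closer together.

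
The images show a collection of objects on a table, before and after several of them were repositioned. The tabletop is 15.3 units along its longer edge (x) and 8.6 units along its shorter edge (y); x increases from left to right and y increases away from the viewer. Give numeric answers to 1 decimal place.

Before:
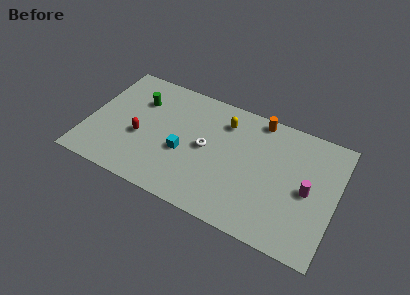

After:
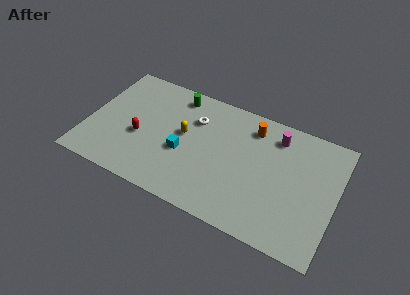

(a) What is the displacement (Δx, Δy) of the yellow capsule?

(-2.3, -1.9)

From the two frames, the yellow capsule sits at roughly (8.2, 6.7) before and (5.9, 4.8) after.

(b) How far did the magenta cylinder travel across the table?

3.6

From (13.6, 4.1) to (11.4, 7.0), the magenta cylinder covered √(2.2² + 2.9²) ≈ 3.6 units.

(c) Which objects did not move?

the red capsule and the cyan cube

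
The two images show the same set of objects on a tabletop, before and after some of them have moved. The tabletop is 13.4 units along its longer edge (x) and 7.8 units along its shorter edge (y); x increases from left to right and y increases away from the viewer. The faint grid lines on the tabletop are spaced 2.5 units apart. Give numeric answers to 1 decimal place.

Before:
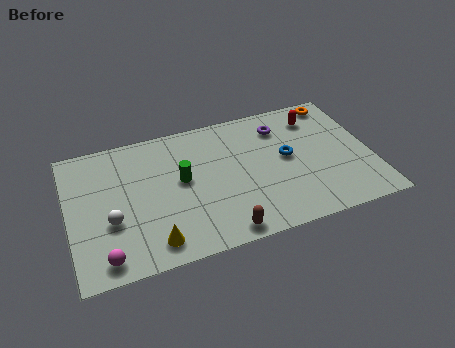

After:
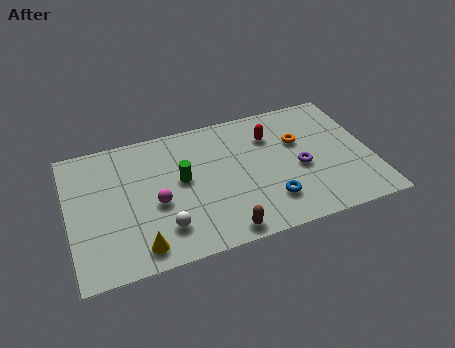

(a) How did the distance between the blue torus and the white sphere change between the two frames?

-3.3

Before: roughly 8.0 units apart; after: 4.7. That's 3.3 units closer together.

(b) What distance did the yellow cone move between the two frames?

0.6

The yellow cone moved from about (3.5, 1.2) to (2.9, 1.1), a distance of √(0.6² + 0.1²) ≈ 0.6.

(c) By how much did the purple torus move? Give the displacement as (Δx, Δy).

(0.6, -2.7)

The purple torus was at about (9.6, 6.1) and moved to about (10.2, 3.4).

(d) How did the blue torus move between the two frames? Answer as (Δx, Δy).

(-1.0, -2.3)

The blue torus was at about (9.7, 4.2) and moved to about (8.7, 1.9).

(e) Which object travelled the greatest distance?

the magenta sphere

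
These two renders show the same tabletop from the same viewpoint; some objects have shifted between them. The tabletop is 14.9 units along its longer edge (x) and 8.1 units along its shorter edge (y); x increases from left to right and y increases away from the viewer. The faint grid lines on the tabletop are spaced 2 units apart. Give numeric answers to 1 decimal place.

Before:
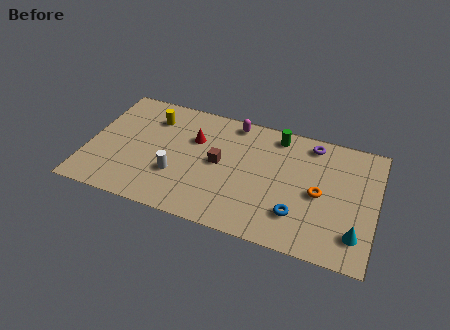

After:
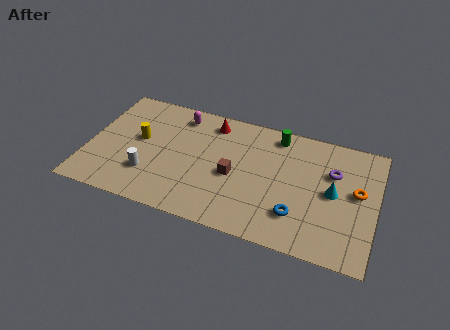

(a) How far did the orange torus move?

2.0

The orange torus was near (12.0, 3.8) before and (13.9, 4.5) after, so it travelled √(1.9² + 0.7²) ≈ 2.0 units.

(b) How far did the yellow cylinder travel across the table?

1.8

The yellow cylinder was near (3.1, 6.2) before and (2.6, 4.5) after, so it travelled √(0.5² + 1.7²) ≈ 1.8 units.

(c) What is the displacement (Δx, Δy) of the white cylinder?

(-1.4, -0.4)

The white cylinder was at about (4.7, 2.7) and moved to about (3.3, 2.3).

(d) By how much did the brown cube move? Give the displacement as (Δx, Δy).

(0.8, -0.6)

The brown cube started near (6.8, 4.2) and ended near (7.6, 3.6).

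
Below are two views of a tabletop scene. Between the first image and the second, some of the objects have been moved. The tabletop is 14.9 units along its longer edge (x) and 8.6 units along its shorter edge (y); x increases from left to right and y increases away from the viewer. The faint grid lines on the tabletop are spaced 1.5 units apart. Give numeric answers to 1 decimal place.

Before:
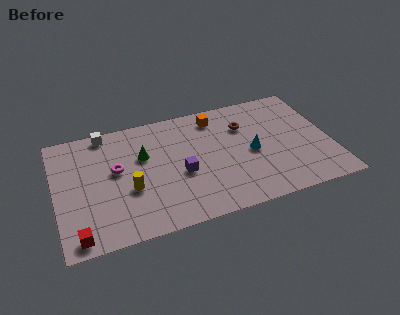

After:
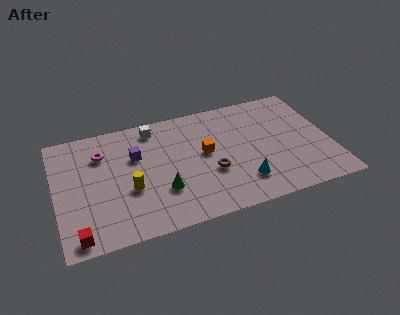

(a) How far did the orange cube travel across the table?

2.6

The orange cube moved from about (8.9, 7.2) to (8.1, 4.7), a distance of √(0.8² + 2.5²) ≈ 2.6.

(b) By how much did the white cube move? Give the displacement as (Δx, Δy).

(2.6, -0.4)

From the two frames, the white cube sits at roughly (2.9, 7.8) before and (5.5, 7.4) after.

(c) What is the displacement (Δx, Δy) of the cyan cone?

(-0.7, -2.0)

The cyan cone started near (10.6, 4.0) and ended near (9.9, 2.0).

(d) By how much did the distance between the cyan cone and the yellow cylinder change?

-0.6

Before: roughly 6.7 units apart; after: 6.1. That's 0.6 units closer together.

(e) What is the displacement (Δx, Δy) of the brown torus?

(-2.1, -2.9)

The brown torus started near (10.4, 6.1) and ended near (8.3, 3.2).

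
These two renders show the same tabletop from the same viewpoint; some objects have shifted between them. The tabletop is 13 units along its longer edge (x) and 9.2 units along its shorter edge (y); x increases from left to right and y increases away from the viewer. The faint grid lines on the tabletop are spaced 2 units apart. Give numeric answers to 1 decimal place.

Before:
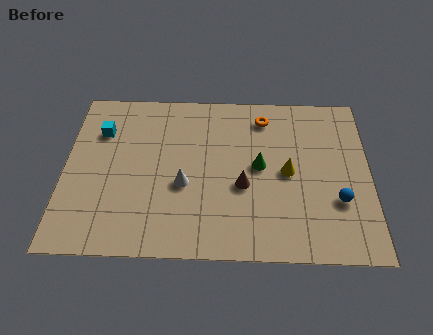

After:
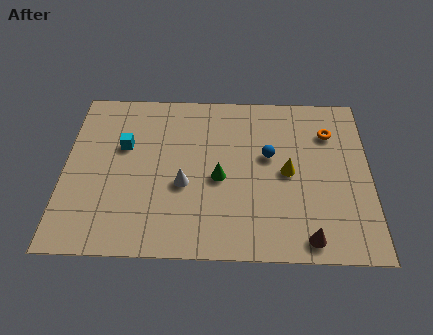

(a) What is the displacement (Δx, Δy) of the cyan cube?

(1.0, -0.8)

The cyan cube started near (1.5, 6.6) and ended near (2.5, 5.8).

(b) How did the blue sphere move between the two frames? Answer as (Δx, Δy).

(-2.9, 2.4)

From the two frames, the blue sphere sits at roughly (11.6, 3.0) before and (8.7, 5.4) after.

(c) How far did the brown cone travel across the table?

3.8

From (7.6, 3.7) to (10.3, 1.0), the brown cone covered √(2.7² + 2.7²) ≈ 3.8 units.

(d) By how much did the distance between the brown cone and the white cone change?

+3.4

They were about 2.5 units apart before and 5.9 after — 3.4 units further apart.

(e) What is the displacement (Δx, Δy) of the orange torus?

(2.8, -0.8)

The orange torus started near (8.5, 7.6) and ended near (11.3, 6.8).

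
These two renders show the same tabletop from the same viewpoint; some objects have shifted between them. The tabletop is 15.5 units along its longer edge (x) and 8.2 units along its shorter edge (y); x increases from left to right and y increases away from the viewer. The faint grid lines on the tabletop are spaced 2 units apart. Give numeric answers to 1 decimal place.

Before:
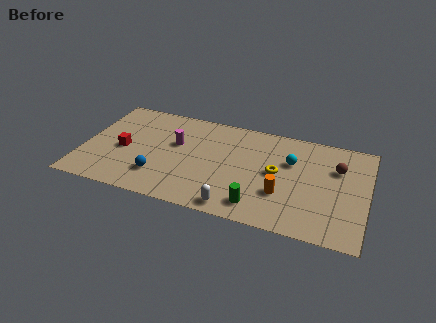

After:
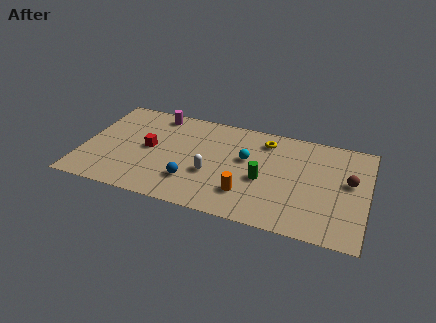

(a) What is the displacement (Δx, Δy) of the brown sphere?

(0.7, -0.9)

From the two frames, the brown sphere sits at roughly (13.8, 5.6) before and (14.5, 4.7) after.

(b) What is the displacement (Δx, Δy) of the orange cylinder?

(-1.9, -0.6)

The orange cylinder was at about (11.0, 2.7) and moved to about (9.1, 2.1).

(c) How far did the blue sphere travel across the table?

1.8

The blue sphere moved from about (4.3, 2.1) to (6.1, 2.2), a distance of √(1.8² + 0.1²) ≈ 1.8.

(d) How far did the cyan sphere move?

2.5

The cyan sphere was near (11.3, 5.4) before and (8.9, 4.9) after, so it travelled √(2.4² + 0.5²) ≈ 2.5 units.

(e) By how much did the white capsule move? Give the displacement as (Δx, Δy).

(-1.5, 2.2)

The white capsule was at about (8.6, 0.9) and moved to about (7.1, 3.1).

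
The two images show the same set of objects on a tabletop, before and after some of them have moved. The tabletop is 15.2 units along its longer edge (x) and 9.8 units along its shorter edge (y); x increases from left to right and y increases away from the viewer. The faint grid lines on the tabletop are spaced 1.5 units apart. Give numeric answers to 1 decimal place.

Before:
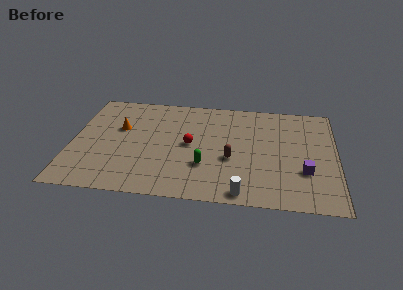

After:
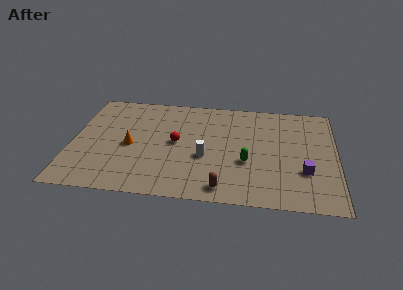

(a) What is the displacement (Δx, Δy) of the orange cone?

(0.7, -1.6)

The orange cone was at about (2.7, 6.1) and moved to about (3.4, 4.5).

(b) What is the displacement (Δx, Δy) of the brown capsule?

(-0.4, -2.7)

The brown capsule was at about (9.2, 3.9) and moved to about (8.8, 1.2).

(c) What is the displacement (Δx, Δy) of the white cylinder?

(-2.2, 3.0)

The white cylinder was at about (9.9, 0.9) and moved to about (7.7, 3.9).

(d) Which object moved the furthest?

the white cylinder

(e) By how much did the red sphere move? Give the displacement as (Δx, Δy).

(-0.8, 0.1)

From the two frames, the red sphere sits at roughly (6.8, 5.0) before and (6.0, 5.1) after.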